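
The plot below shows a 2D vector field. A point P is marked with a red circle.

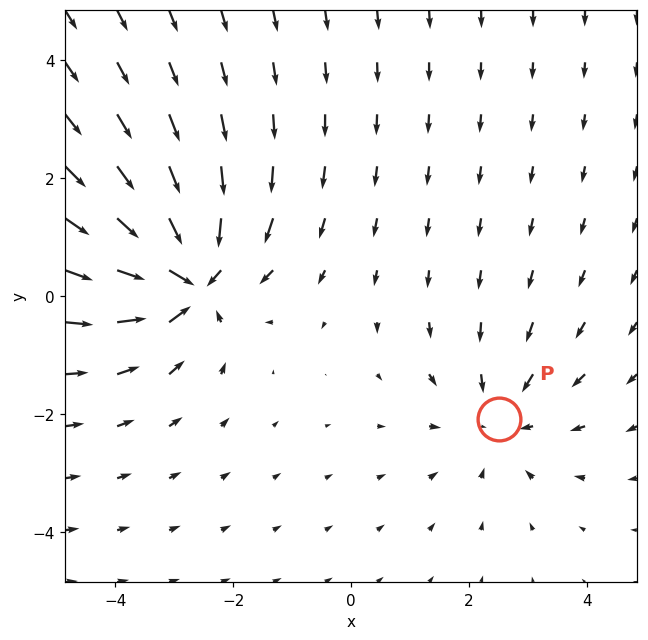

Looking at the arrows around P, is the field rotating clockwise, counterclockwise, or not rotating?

not rotating

Near P at (2.5, -2.1) the arrows show no circulation. The curl there is ≈0.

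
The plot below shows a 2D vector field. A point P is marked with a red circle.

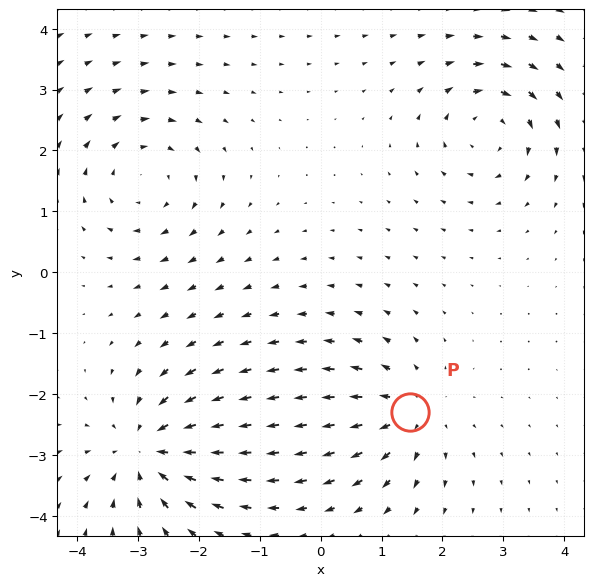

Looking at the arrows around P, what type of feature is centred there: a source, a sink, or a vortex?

source

At P (1.5, -2.3) the arrows spread outward. Divergence about +4, curl ≈0 — positive divergence with near-zero curl is a source.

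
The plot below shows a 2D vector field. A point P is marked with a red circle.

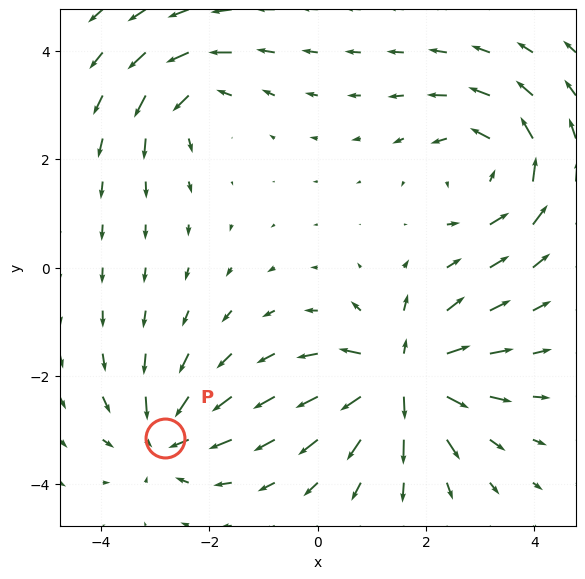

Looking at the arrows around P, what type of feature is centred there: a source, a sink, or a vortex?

At P (-2.8, -3.2) the arrows converge inward. Divergence about -4, curl ≈0 — negative divergence with near-zero curl is a sink.

sink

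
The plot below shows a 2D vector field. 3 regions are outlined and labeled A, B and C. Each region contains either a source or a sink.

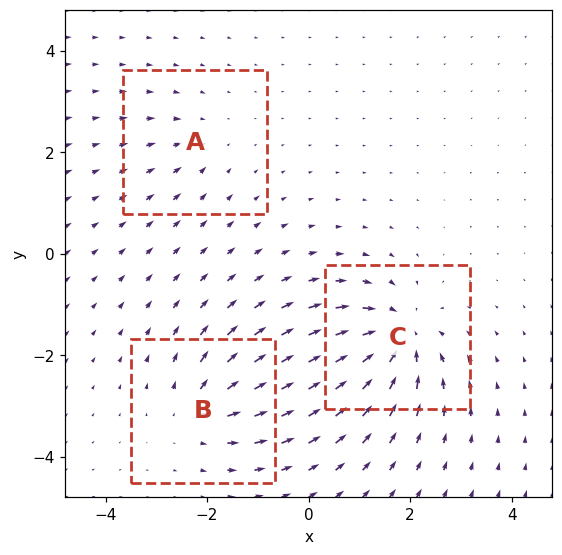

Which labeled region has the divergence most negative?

C

Divergence at each region's feature centre — A: about -2, B: about +3, C: about -5. Region C is most negative.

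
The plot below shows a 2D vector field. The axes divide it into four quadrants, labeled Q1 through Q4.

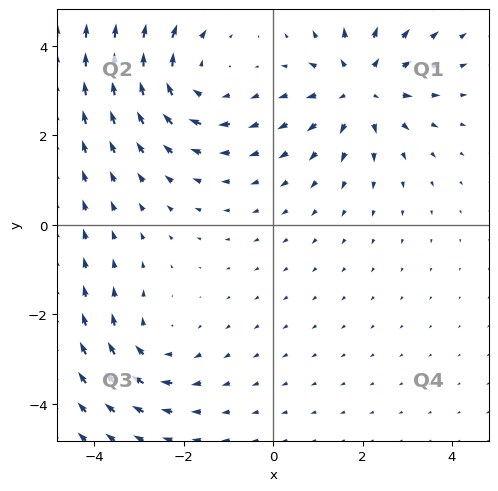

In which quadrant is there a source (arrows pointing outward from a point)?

The source sits at approximately (2.0, 3.1), which lies in quadrant Q1. The divergence there is about +4, positive as expected for a source.

Q1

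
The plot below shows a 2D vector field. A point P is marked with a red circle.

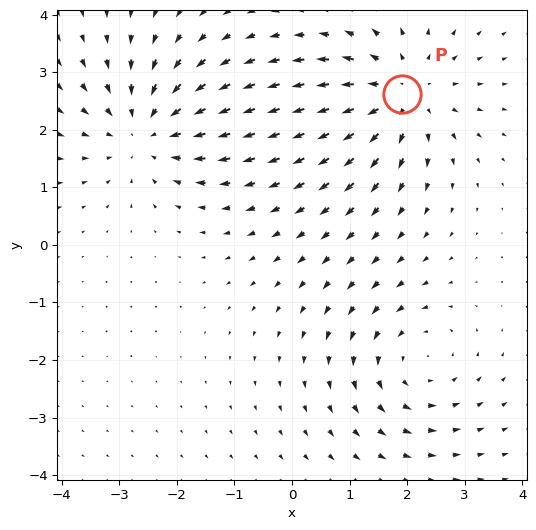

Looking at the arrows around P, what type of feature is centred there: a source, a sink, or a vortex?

At P (1.9, 2.6) the arrows spread outward. Divergence about +4, curl ≈0 — positive divergence with near-zero curl is a source.

source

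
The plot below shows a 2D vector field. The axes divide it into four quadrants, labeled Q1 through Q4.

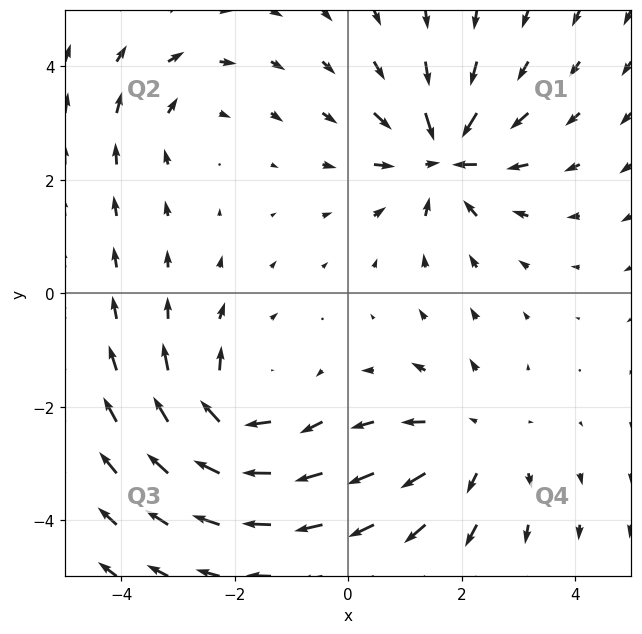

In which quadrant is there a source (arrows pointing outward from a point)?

Q4

The source sits at approximately (2.2, -2.6), which lies in quadrant Q4. The divergence there is about +3, positive as expected for a source.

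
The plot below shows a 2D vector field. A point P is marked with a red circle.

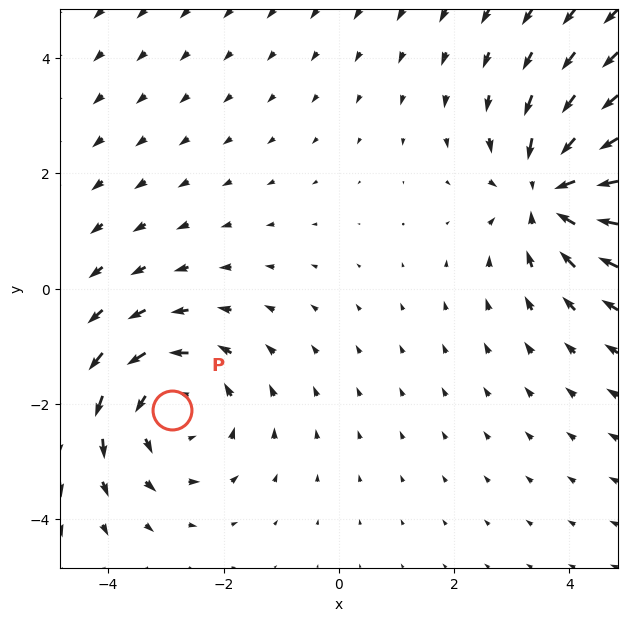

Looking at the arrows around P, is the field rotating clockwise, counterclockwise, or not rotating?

counterclockwise

Near P at (-2.9, -2.1) the arrows circulate counterclockwise. The curl (z-component) there is about +3; positive curl means counterclockwise rotation.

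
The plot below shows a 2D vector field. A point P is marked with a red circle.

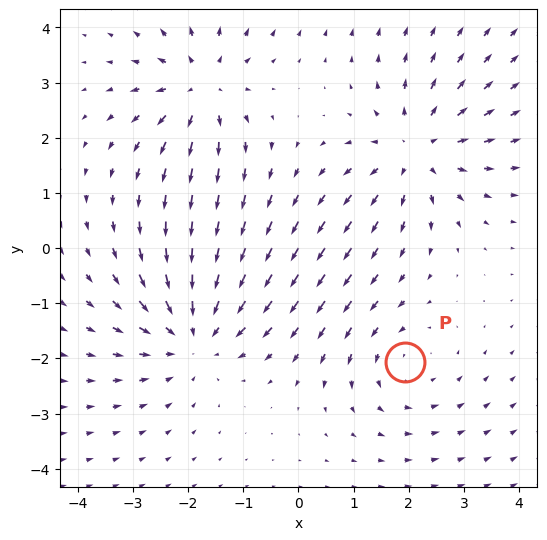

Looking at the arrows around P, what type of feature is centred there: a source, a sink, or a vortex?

vortex

At P (1.9, -2.1) the arrows circulate counterclockwise. Divergence ≈0, curl about +3 — near-zero divergence with nonzero curl is a vortex.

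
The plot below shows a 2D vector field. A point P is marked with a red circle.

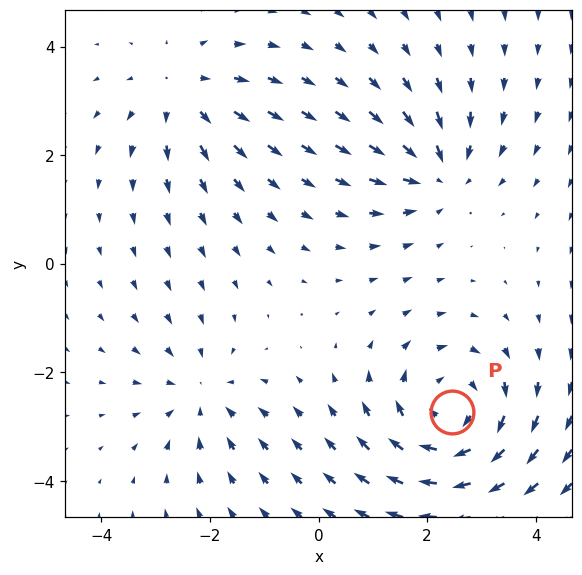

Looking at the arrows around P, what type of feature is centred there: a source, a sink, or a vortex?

At P (2.4, -2.7) the arrows circulate clockwise. Divergence ≈0, curl about -4 — near-zero divergence with nonzero curl is a vortex.

vortex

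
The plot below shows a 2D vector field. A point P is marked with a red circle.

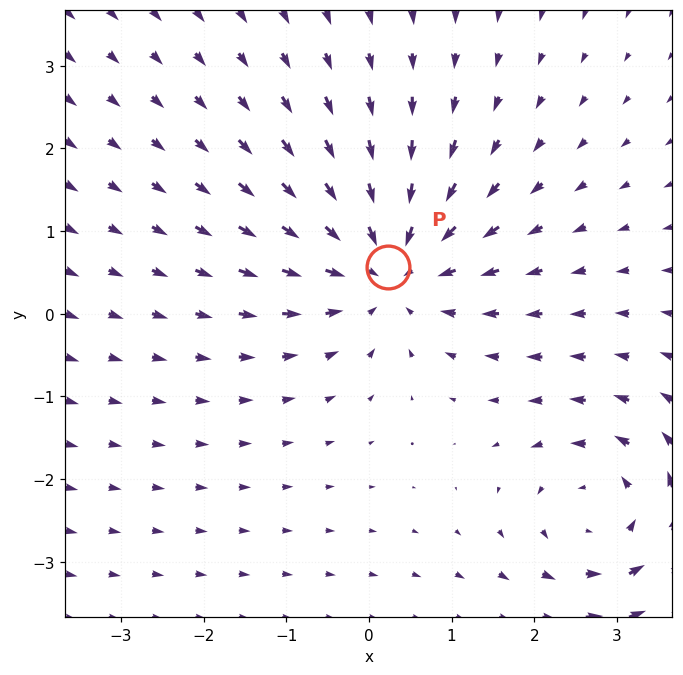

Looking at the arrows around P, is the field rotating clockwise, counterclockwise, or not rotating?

not rotating

Near P at (0.2, 0.6) the arrows show no circulation. The curl there is ≈0.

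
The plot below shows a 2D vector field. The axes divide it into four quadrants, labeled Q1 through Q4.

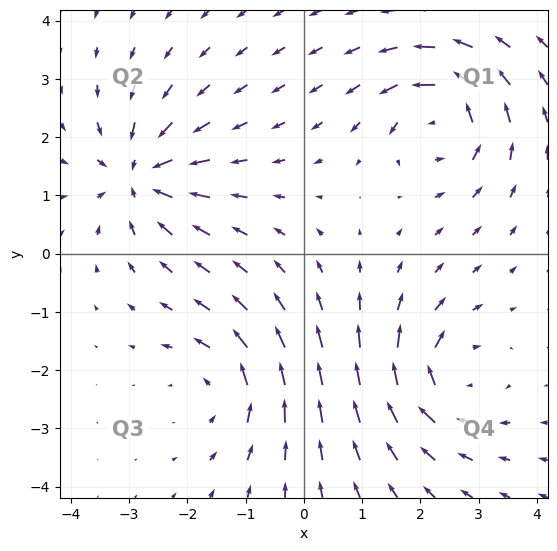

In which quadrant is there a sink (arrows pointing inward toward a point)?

The sink sits at approximately (-2.8, 1.3), which lies in quadrant Q2. The divergence there is about -6, negative as expected for a sink.

Q2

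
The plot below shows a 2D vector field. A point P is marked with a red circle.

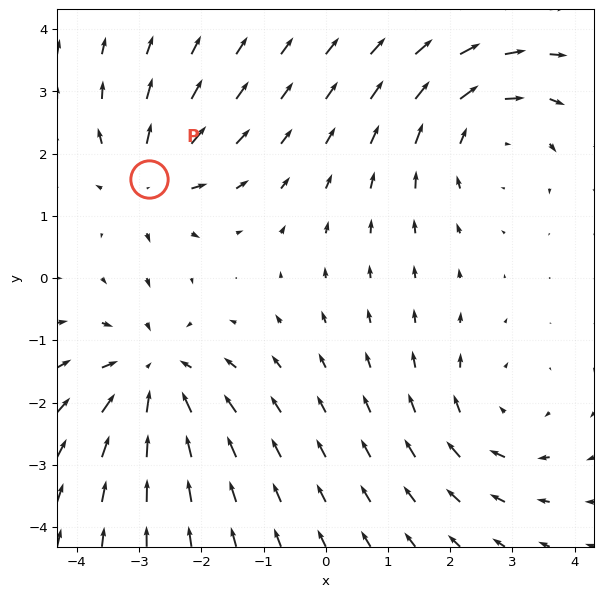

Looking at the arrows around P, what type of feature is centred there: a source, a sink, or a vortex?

At P (-2.8, 1.6) the arrows spread outward. Divergence about +5, curl ≈0 — positive divergence with near-zero curl is a source.

source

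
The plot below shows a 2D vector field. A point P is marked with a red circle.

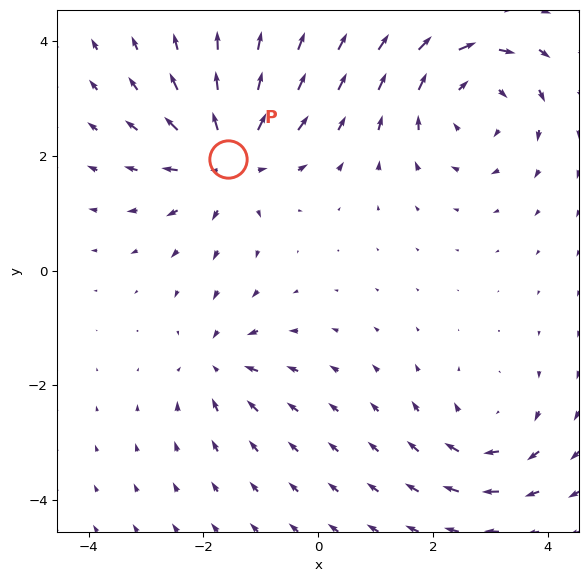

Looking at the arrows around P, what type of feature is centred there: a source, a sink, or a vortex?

source

At P (-1.6, 1.9) the arrows spread outward. Divergence about +6, curl ≈0 — positive divergence with near-zero curl is a source.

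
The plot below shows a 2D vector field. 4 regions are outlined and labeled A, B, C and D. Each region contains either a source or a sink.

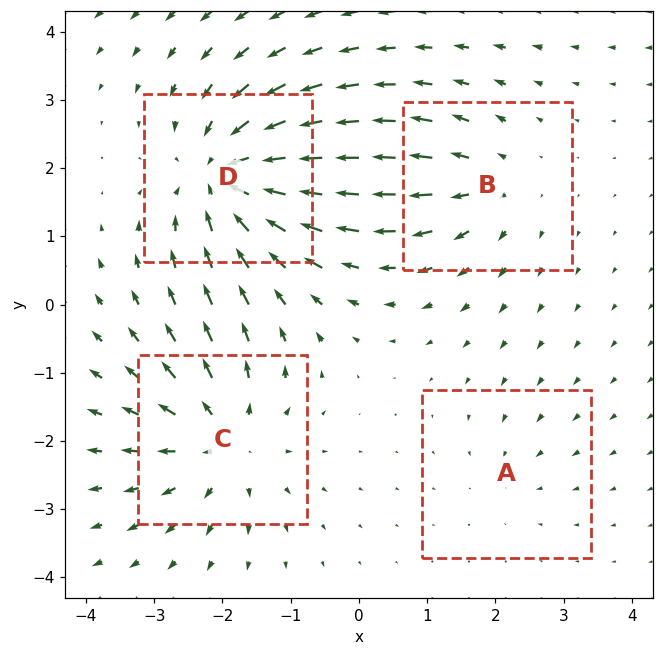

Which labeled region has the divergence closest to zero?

Divergence at each region's feature centre — A: about -2, B: about +4, C: about +5, D: about -7. Region A is closest to zero.

A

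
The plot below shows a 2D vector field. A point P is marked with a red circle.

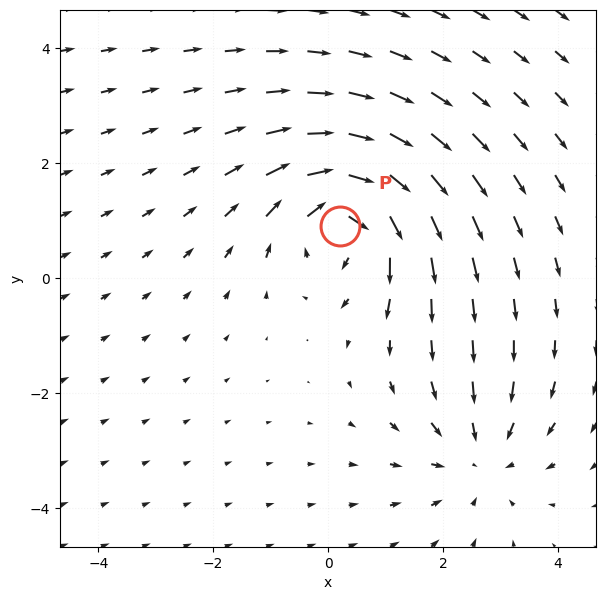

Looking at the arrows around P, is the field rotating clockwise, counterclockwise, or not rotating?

clockwise

Near P at (0.2, 0.9) the arrows circulate clockwise. The curl (z-component) there is about -5; negative curl means clockwise rotation.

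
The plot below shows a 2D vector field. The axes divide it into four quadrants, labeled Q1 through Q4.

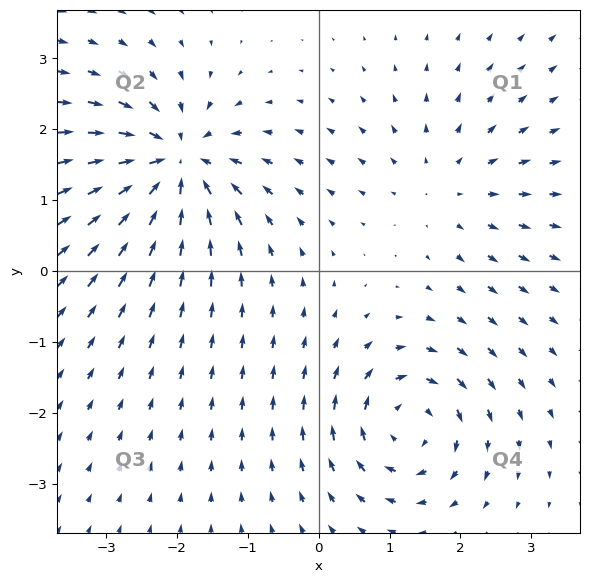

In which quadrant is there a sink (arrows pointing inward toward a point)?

Q2

The sink sits at approximately (-2.0, 1.5), which lies in quadrant Q2. The divergence there is about -7, negative as expected for a sink.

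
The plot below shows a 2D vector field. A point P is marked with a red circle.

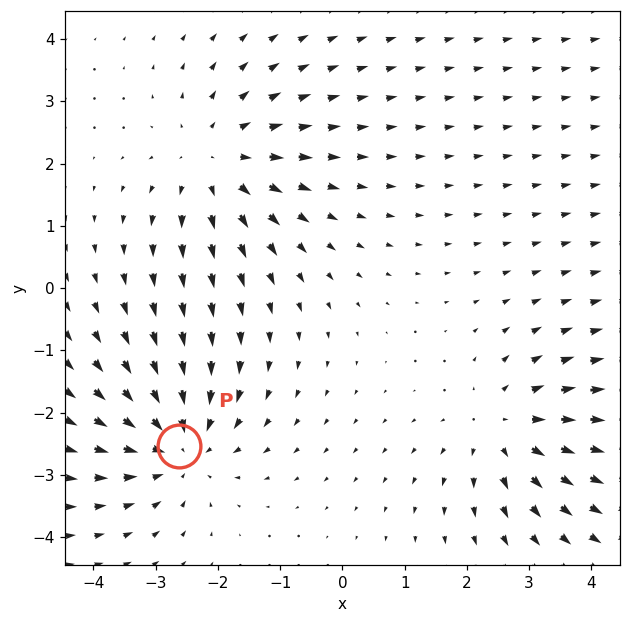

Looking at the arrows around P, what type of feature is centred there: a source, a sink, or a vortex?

sink

At P (-2.6, -2.5) the arrows converge inward. Divergence about -4, curl ≈0 — negative divergence with near-zero curl is a sink.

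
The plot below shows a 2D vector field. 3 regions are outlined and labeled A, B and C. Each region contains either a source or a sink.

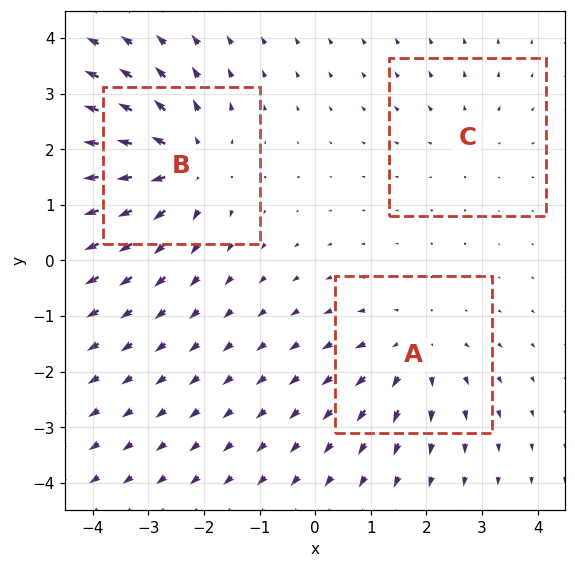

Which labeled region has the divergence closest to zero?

Divergence at each region's feature centre — A: about +3, B: about +5, C: about +2. Region C is closest to zero.

C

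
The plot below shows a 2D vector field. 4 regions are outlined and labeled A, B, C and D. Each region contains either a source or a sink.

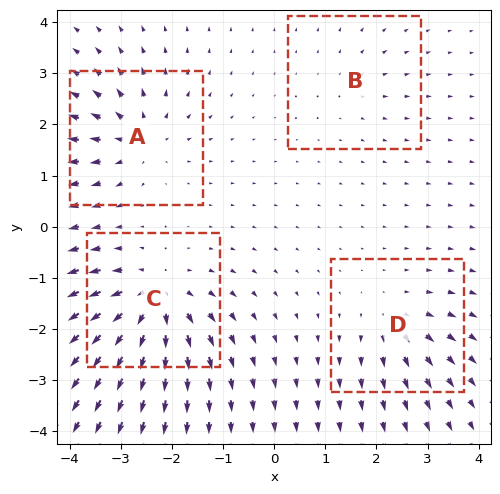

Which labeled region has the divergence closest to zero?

B

Divergence at each region's feature centre — A: about +6, B: about +2, C: about +8, D: about +4. Region B is closest to zero.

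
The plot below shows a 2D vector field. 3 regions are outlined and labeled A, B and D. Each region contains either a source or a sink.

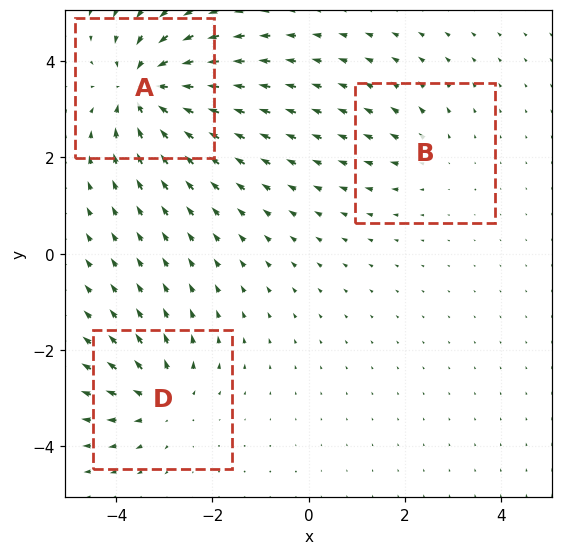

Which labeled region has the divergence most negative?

Divergence at each region's feature centre — A: about -5, B: about +2, D: about +3. Region A is most negative.

A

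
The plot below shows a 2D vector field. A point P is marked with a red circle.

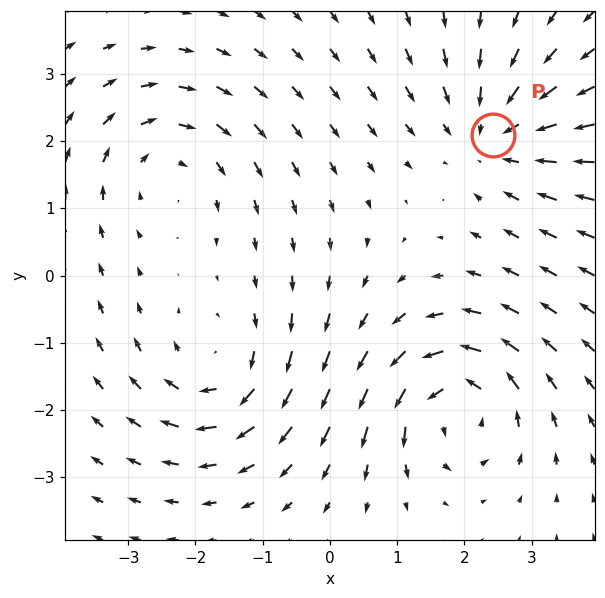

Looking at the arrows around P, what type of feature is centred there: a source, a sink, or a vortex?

At P (2.4, 2.1) the arrows converge inward. Divergence about -3, curl ≈0 — negative divergence with near-zero curl is a sink.

sink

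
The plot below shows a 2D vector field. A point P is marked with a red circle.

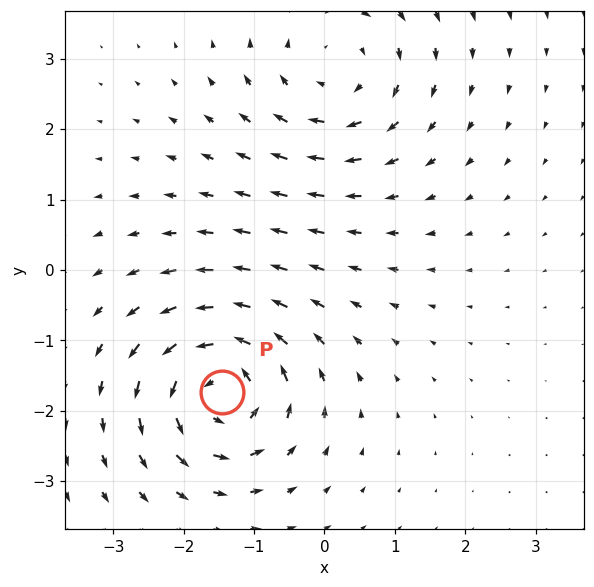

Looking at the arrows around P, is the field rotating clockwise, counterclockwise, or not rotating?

counterclockwise

Near P at (-1.5, -1.7) the arrows circulate counterclockwise. The curl (z-component) there is about +6; positive curl means counterclockwise rotation.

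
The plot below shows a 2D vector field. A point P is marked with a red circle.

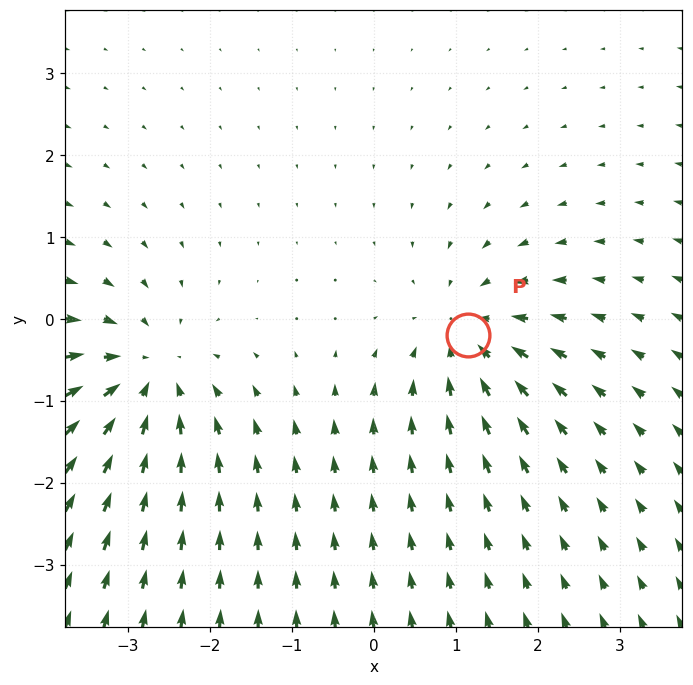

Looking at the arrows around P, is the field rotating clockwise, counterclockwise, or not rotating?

Near P at (1.1, -0.2) the arrows show no circulation. The curl there is ≈0.

not rotating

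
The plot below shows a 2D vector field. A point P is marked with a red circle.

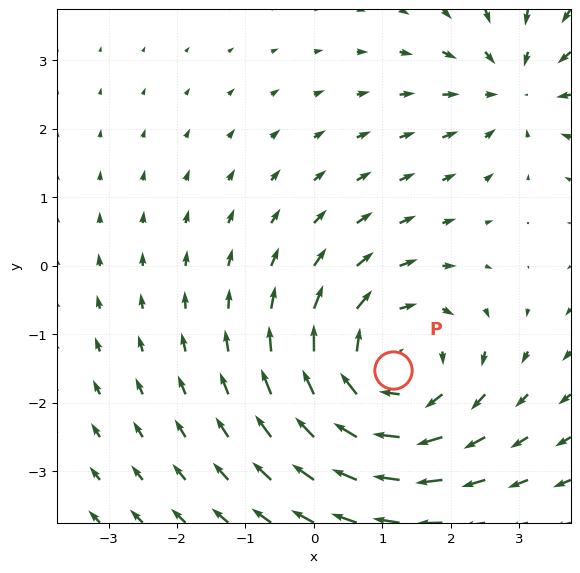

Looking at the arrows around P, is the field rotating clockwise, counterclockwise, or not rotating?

clockwise

Near P at (1.2, -1.5) the arrows circulate clockwise. The curl (z-component) there is about -4; negative curl means clockwise rotation.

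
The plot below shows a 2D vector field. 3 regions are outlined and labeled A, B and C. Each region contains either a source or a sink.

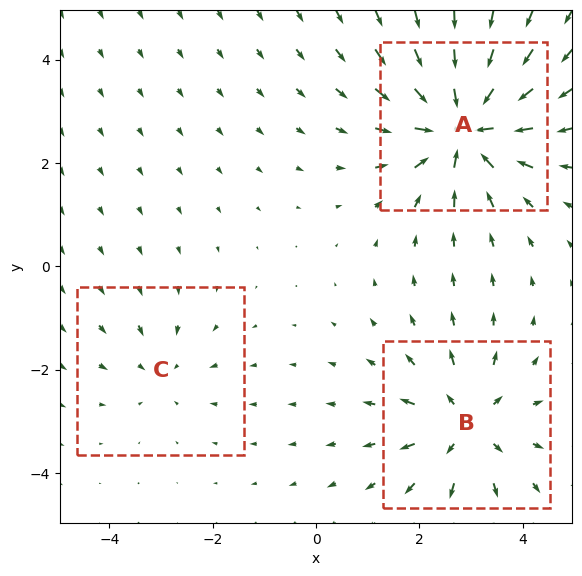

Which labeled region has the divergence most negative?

Divergence at each region's feature centre — A: about -5, B: about +4, C: about -2. Region A is most negative.

A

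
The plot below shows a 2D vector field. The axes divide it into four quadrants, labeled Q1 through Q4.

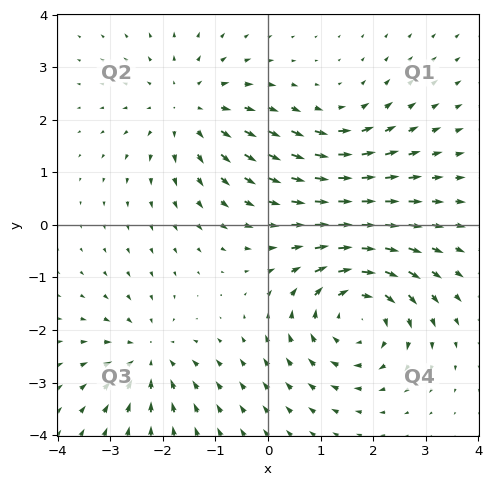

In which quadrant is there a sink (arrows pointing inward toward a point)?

Q3

The sink sits at approximately (-2.3, -2.5), which lies in quadrant Q3. The divergence there is about -4, negative as expected for a sink.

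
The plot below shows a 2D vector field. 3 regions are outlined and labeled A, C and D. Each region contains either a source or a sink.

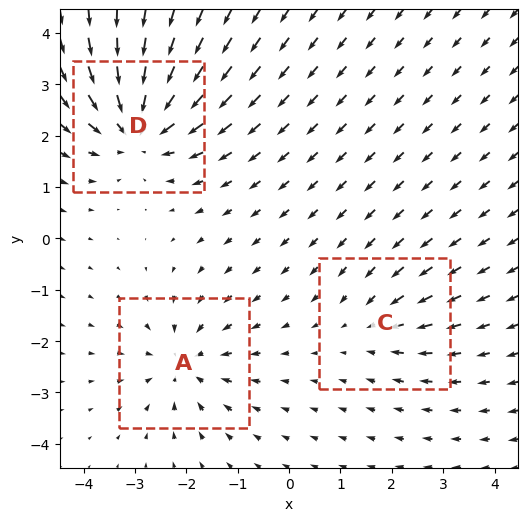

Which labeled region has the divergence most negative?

D

Divergence at each region's feature centre — A: about -4, C: about -2, D: about -5. Region D is most negative.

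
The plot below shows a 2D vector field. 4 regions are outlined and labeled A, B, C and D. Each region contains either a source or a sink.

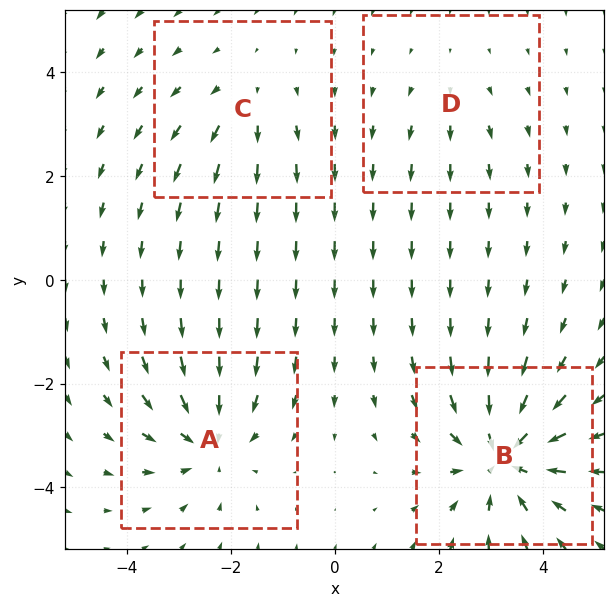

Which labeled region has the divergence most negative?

Divergence at each region's feature centre — A: about -5, B: about -7, C: about +3, D: about +2. Region B is most negative.

B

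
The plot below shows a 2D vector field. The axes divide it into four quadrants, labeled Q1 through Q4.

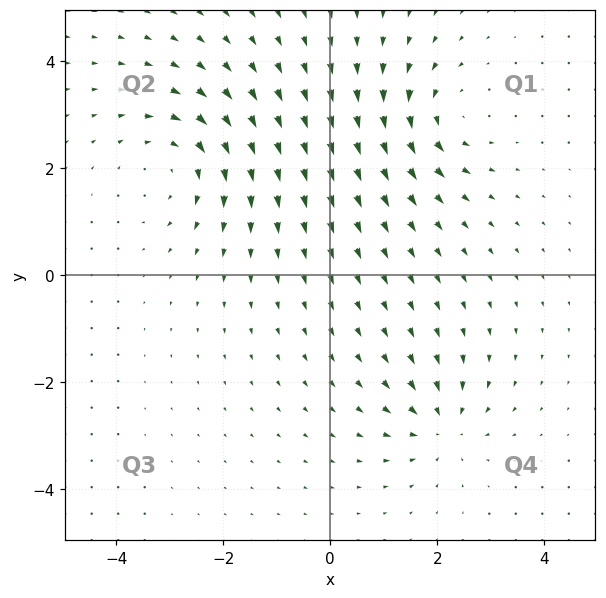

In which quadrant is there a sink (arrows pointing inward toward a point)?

Q4

The sink sits at approximately (2.1, -2.8), which lies in quadrant Q4. The divergence there is about -4, negative as expected for a sink.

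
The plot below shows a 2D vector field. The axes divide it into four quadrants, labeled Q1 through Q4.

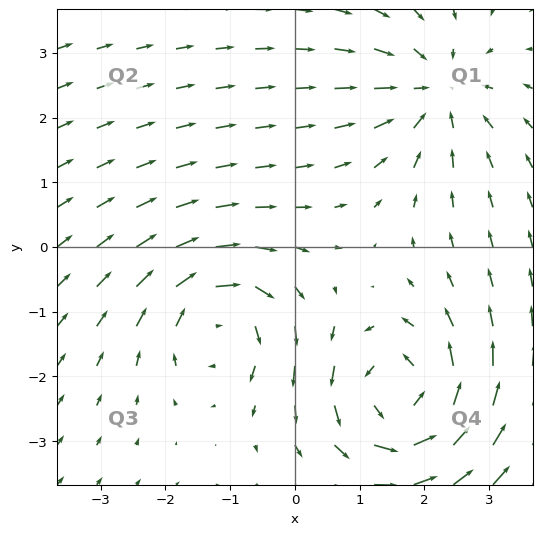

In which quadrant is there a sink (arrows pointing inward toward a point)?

Q1

The sink sits at approximately (2.2, 2.4), which lies in quadrant Q1. The divergence there is about -4, negative as expected for a sink.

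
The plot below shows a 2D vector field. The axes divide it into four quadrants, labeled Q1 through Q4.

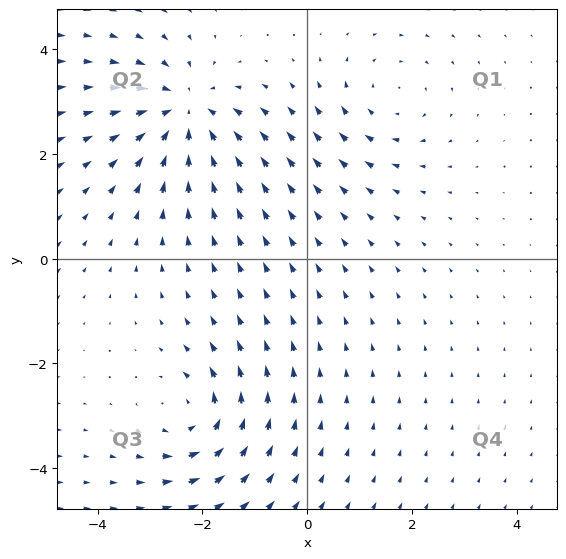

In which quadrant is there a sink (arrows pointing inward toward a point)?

The sink sits at approximately (-2.3, 2.8), which lies in quadrant Q2. The divergence there is about -4, negative as expected for a sink.

Q2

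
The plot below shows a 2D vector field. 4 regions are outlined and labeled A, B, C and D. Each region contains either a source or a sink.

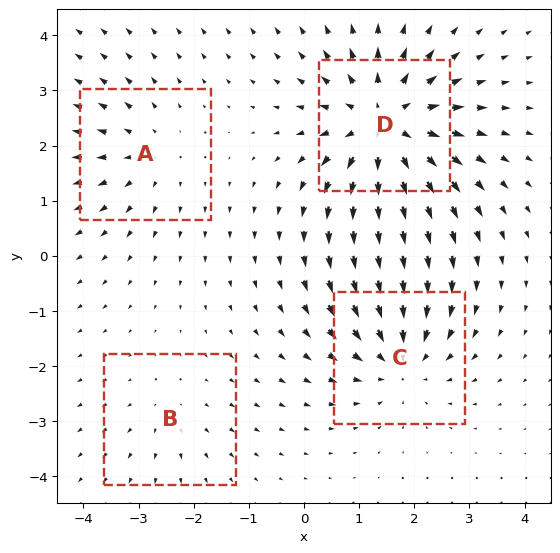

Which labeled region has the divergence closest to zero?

Divergence at each region's feature centre — A: about +3, B: about +2, C: about -5, D: about +7. Region B is closest to zero.

B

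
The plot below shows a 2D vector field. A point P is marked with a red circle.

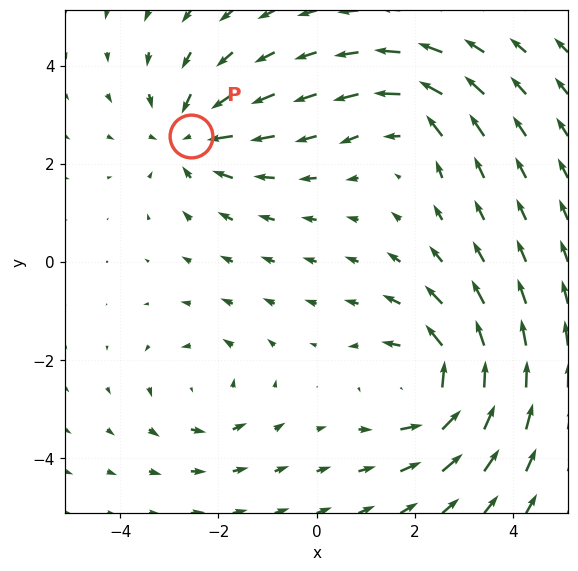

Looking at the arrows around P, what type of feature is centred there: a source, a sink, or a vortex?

At P (-2.6, 2.6) the arrows converge inward. Divergence about -3, curl ≈0 — negative divergence with near-zero curl is a sink.

sink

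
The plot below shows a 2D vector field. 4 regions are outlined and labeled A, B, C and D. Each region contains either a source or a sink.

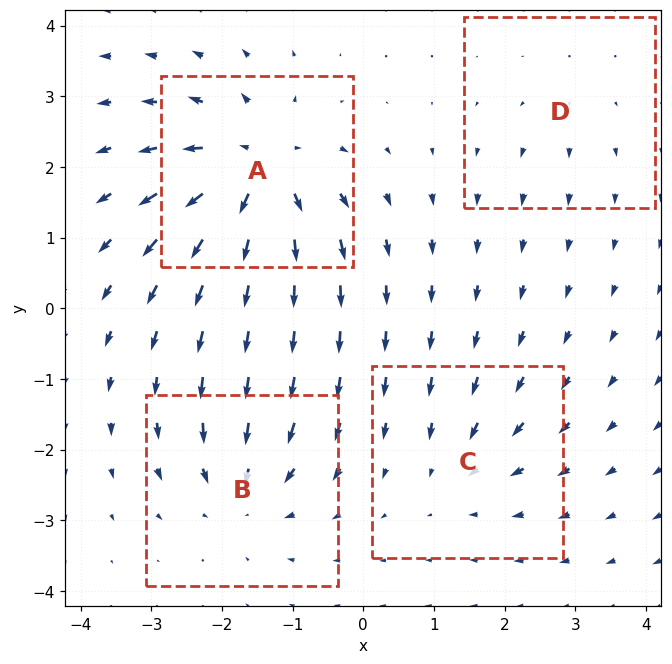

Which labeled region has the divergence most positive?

Divergence at each region's feature centre — A: about +8, B: about -5, C: about -4, D: about +2. Region A is most positive.

A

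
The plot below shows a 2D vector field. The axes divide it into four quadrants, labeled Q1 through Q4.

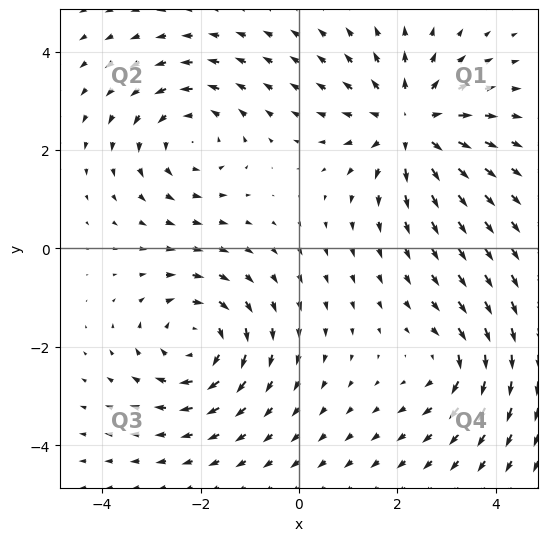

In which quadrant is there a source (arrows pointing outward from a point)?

The source sits at approximately (2.3, 2.5), which lies in quadrant Q1. The divergence there is about +5, positive as expected for a source.

Q1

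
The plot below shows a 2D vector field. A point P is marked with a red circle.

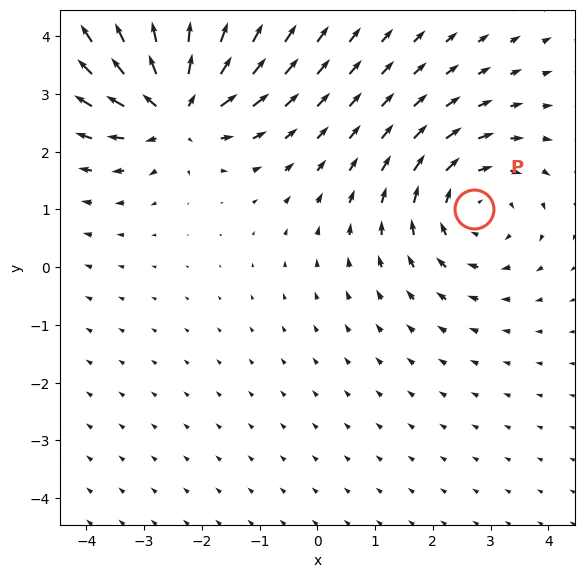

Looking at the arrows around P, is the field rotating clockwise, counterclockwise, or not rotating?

Near P at (2.7, 1.0) the arrows circulate clockwise. The curl (z-component) there is about -3; negative curl means clockwise rotation.

clockwise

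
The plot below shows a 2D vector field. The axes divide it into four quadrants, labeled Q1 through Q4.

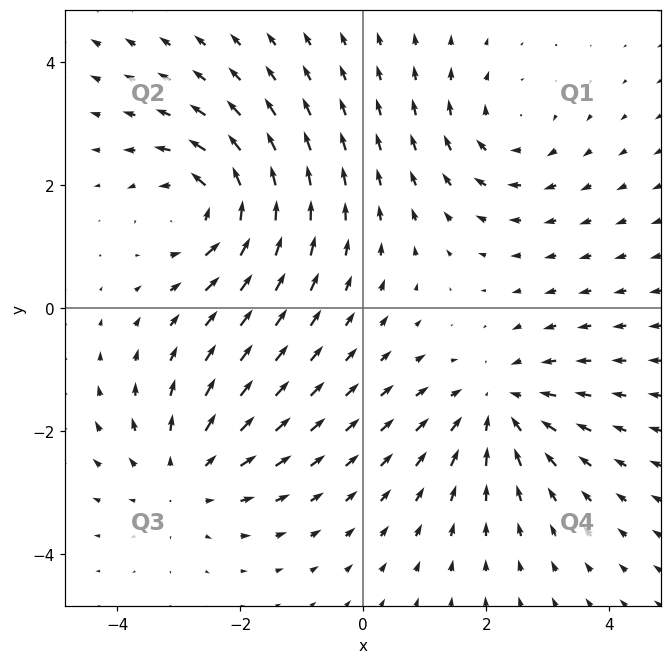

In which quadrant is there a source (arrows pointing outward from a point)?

The source sits at approximately (-2.9, -2.7), which lies in quadrant Q3. The divergence there is about +3, positive as expected for a source.

Q3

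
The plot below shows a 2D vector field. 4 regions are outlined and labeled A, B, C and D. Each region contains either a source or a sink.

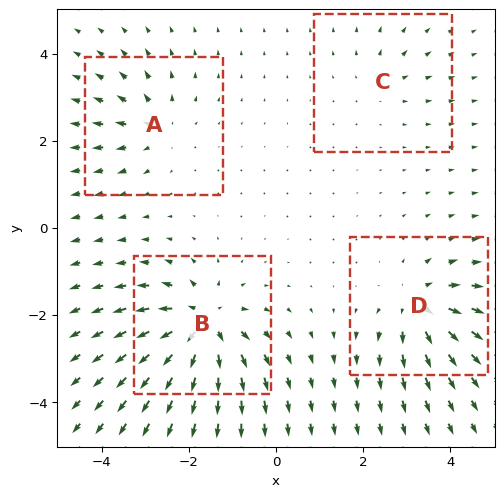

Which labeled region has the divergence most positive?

Divergence at each region's feature centre — A: about +4, B: about +8, C: about +3, D: about +6. Region B is most positive.

B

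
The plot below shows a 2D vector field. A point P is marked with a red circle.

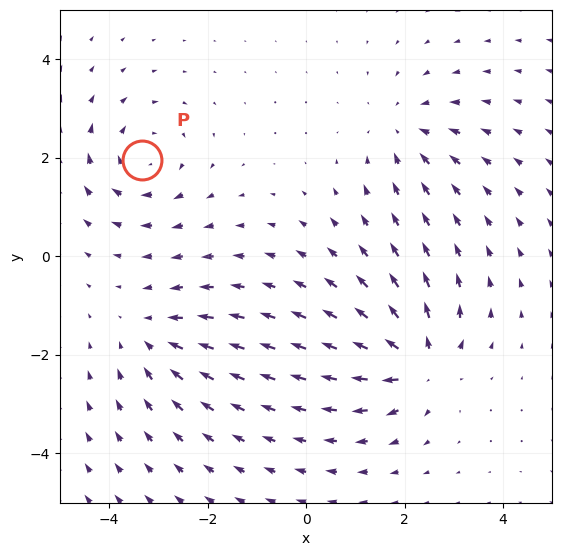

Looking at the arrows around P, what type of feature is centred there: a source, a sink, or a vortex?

vortex

At P (-3.3, 2.0) the arrows circulate clockwise. Divergence ≈0, curl about -4 — near-zero divergence with nonzero curl is a vortex.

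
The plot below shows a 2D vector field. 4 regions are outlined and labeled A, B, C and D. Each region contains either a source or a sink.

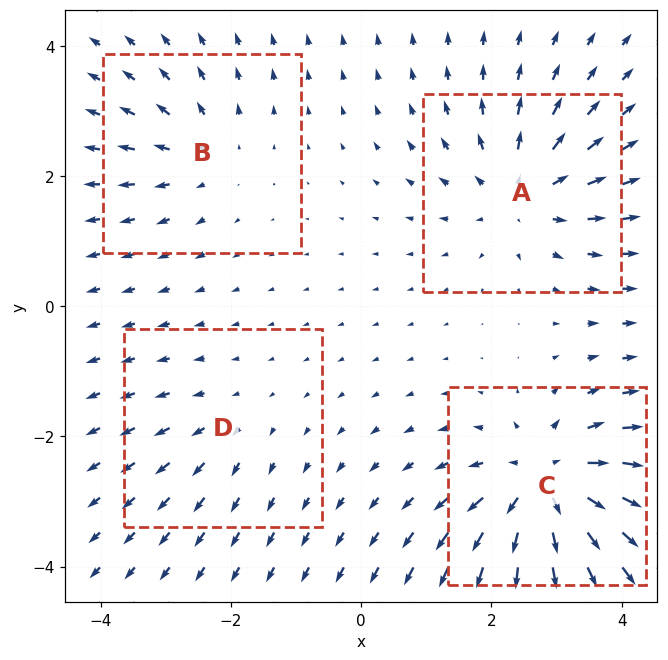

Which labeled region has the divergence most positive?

C

Divergence at each region's feature centre — A: about +5, B: about +3, C: about +7, D: about +2. Region C is most positive.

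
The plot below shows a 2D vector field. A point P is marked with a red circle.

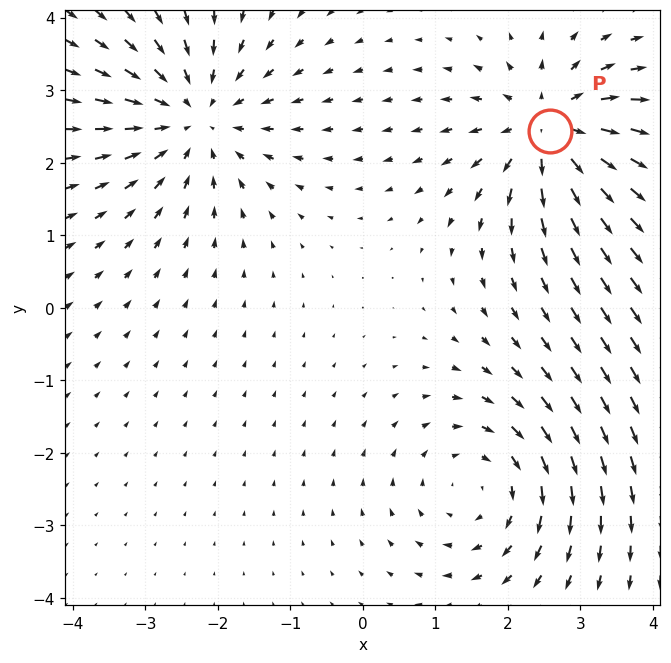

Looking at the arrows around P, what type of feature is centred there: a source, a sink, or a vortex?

source

At P (2.6, 2.4) the arrows spread outward. Divergence about +4, curl ≈0 — positive divergence with near-zero curl is a source.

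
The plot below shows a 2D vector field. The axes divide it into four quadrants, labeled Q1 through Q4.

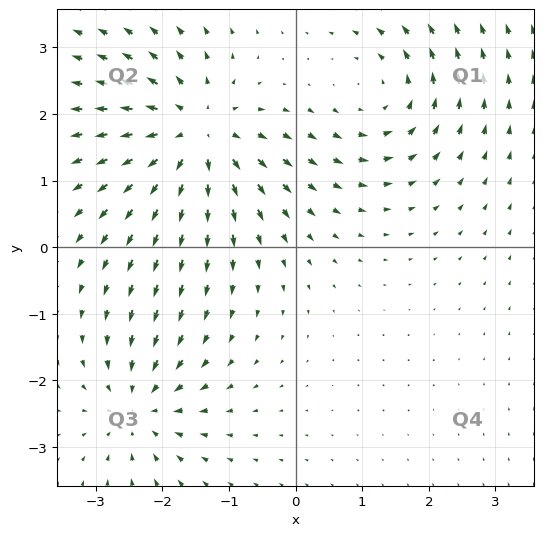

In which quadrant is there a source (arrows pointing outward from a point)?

The source sits at approximately (-1.5, 1.7), which lies in quadrant Q2. The divergence there is about +5, positive as expected for a source.

Q2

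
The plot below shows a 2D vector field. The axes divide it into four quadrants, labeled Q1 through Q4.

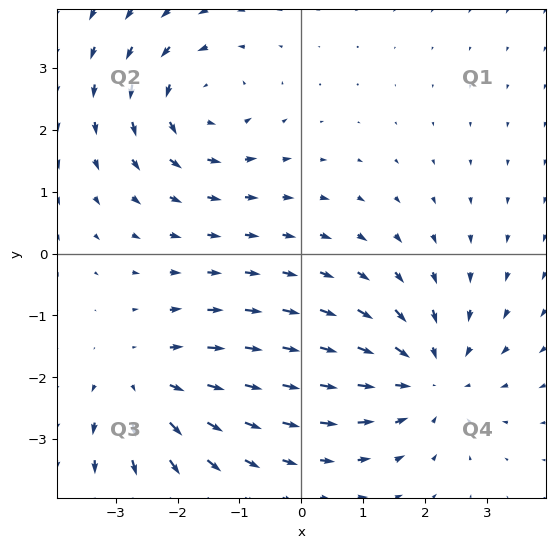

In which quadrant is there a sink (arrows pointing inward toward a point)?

The sink sits at approximately (2.0, -2.0), which lies in quadrant Q4. The divergence there is about -4, negative as expected for a sink.

Q4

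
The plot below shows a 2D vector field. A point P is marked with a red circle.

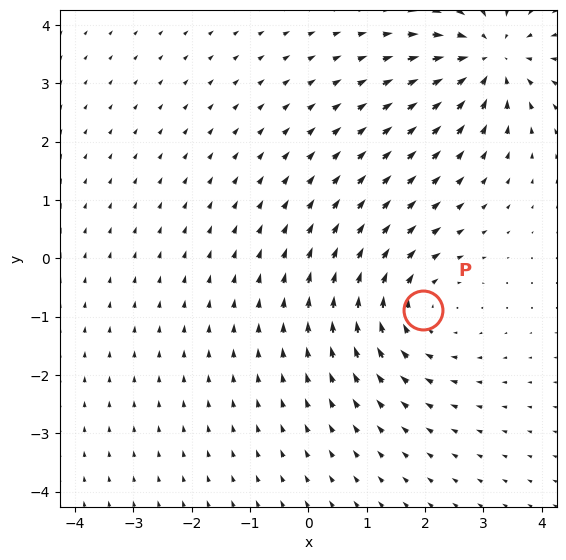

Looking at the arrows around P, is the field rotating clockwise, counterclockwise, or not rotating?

clockwise

Near P at (2.0, -0.9) the arrows circulate clockwise. The curl (z-component) there is about -3; negative curl means clockwise rotation.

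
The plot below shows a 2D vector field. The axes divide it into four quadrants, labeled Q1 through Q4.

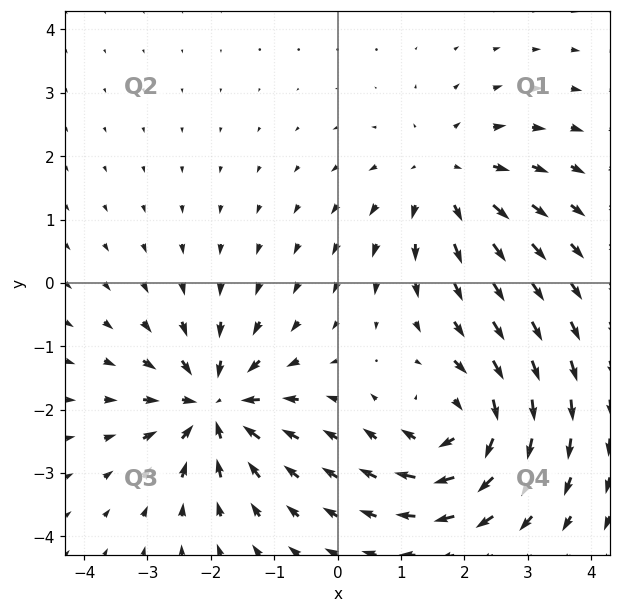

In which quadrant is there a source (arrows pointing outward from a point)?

The source sits at approximately (1.7, 1.6), which lies in quadrant Q1. The divergence there is about +3, positive as expected for a source.

Q1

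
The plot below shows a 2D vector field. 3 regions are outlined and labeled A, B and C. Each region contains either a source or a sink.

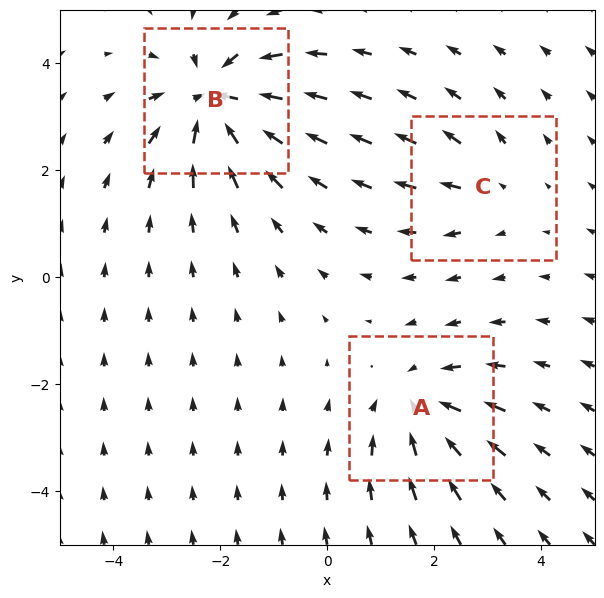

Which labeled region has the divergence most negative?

Divergence at each region's feature centre — A: about -4, B: about -6, C: about +2. Region B is most negative.

B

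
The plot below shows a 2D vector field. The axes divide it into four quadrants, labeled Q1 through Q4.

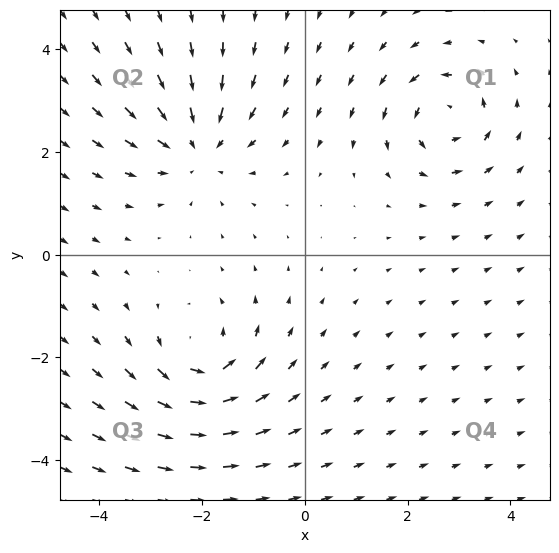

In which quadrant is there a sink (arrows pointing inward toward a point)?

Q2

The sink sits at approximately (-2.1, 2.1), which lies in quadrant Q2. The divergence there is about -4, negative as expected for a sink.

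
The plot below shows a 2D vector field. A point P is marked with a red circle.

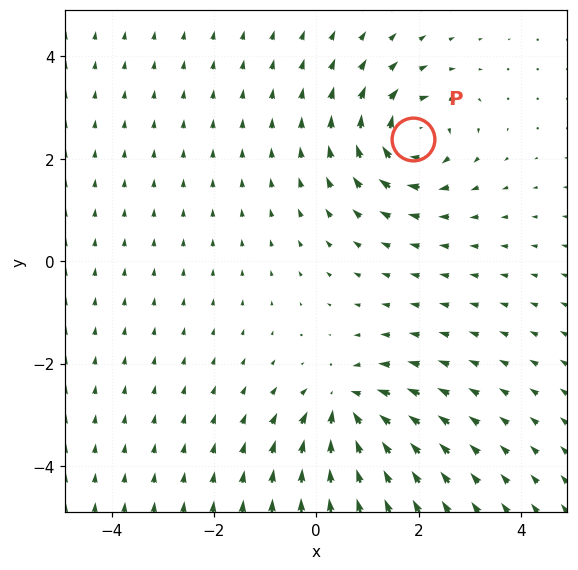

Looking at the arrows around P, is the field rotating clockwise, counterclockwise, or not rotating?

clockwise

Near P at (1.9, 2.4) the arrows circulate clockwise. The curl (z-component) there is about -4; negative curl means clockwise rotation.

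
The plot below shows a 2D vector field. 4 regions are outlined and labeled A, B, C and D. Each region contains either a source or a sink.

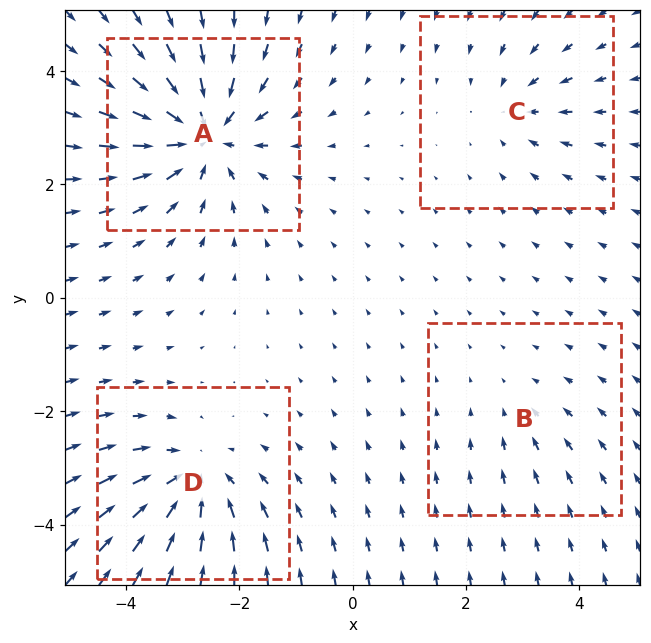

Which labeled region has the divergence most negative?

A

Divergence at each region's feature centre — A: about -7, B: about -2, C: about -3, D: about -5. Region A is most negative.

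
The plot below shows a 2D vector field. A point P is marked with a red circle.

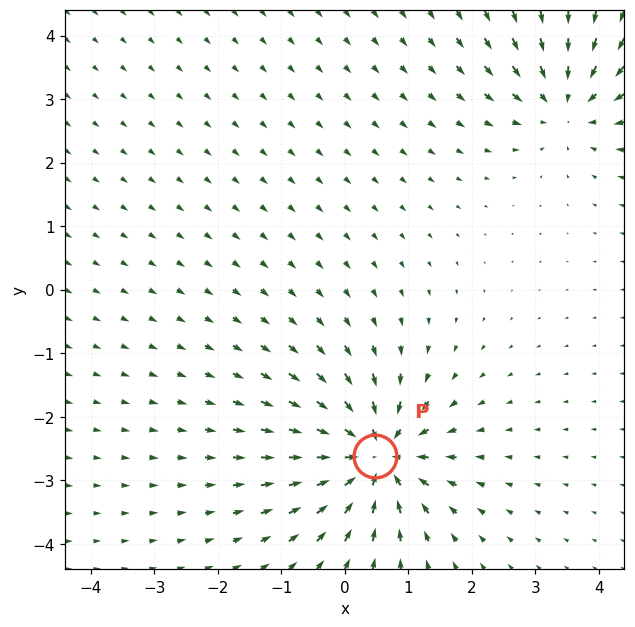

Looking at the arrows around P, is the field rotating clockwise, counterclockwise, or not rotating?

not rotating

Near P at (0.5, -2.6) the arrows show no circulation. The curl there is ≈0.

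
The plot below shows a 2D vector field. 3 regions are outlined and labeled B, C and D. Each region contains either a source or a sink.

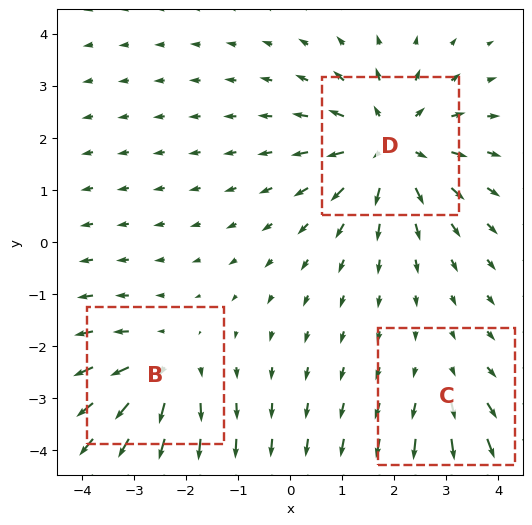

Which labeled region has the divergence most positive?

Divergence at each region's feature centre — B: about +3, C: about +2, D: about +4. Region D is most positive.

D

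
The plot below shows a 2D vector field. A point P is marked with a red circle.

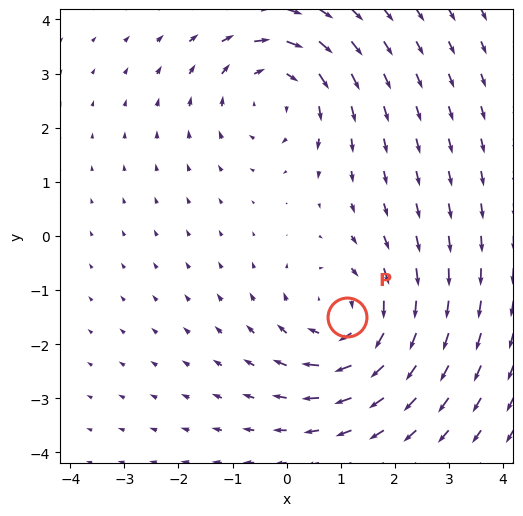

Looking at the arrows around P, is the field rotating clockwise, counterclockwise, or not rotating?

clockwise

Near P at (1.1, -1.5) the arrows circulate clockwise. The curl (z-component) there is about -4; negative curl means clockwise rotation.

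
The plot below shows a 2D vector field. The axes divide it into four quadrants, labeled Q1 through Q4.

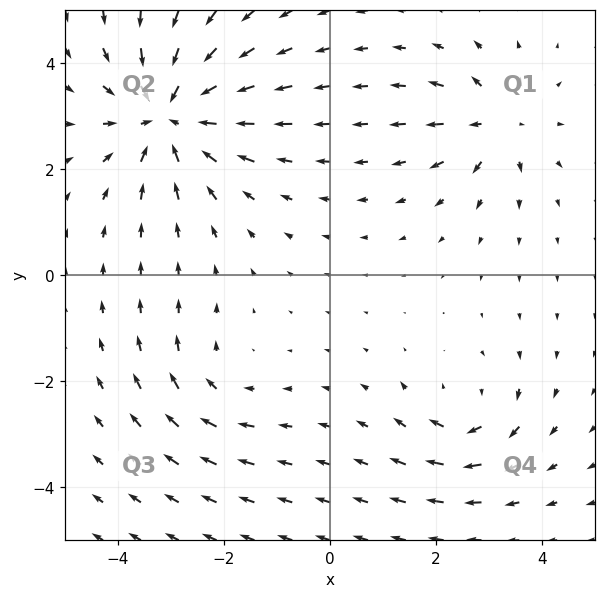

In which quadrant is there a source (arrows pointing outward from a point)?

Q1

The source sits at approximately (3.1, 2.9), which lies in quadrant Q1. The divergence there is about +4, positive as expected for a source.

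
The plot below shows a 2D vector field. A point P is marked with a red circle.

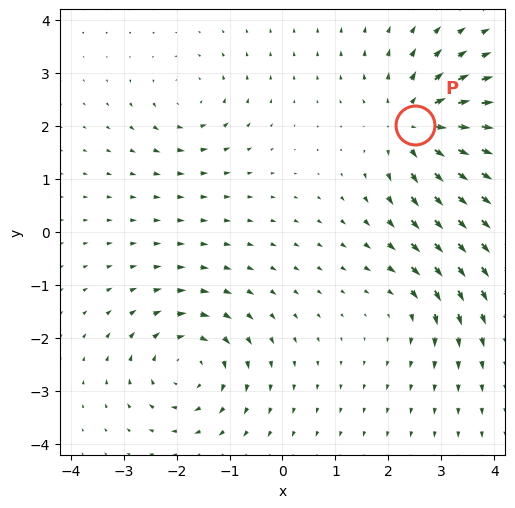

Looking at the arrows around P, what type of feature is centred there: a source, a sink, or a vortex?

At P (2.5, 2.0) the arrows spread outward. Divergence about +6, curl ≈0 — positive divergence with near-zero curl is a source.

source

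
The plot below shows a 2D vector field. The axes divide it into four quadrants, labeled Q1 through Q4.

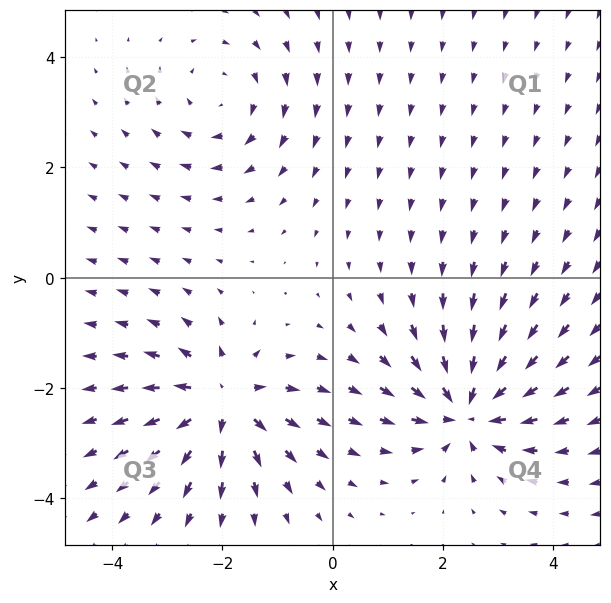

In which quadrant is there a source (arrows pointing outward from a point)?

The source sits at approximately (-2.0, -2.3), which lies in quadrant Q3. The divergence there is about +5, positive as expected for a source.

Q3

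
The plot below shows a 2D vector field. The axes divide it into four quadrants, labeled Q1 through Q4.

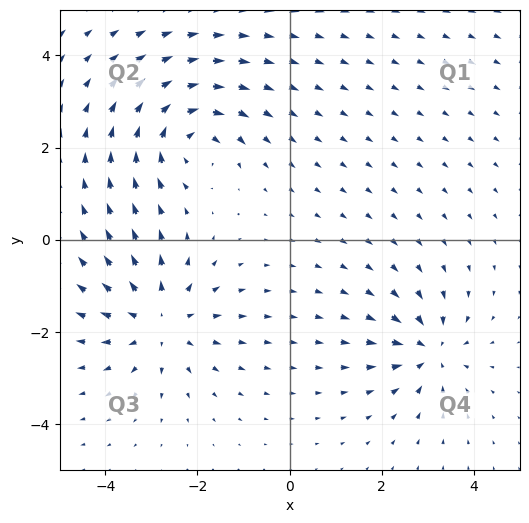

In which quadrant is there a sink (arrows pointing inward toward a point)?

The sink sits at approximately (3.0, -2.4), which lies in quadrant Q4. The divergence there is about -5, negative as expected for a sink.

Q4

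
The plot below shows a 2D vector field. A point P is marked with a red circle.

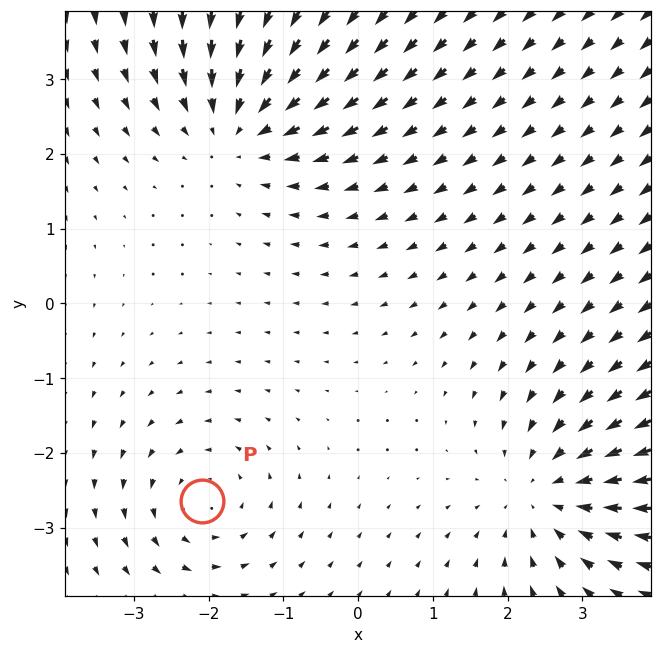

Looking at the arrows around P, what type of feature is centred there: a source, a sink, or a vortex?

At P (-2.1, -2.6) the arrows circulate counterclockwise. Divergence ≈0, curl about +3 — near-zero divergence with nonzero curl is a vortex.

vortex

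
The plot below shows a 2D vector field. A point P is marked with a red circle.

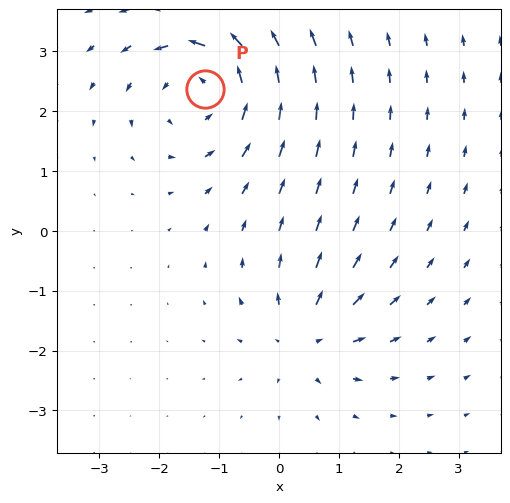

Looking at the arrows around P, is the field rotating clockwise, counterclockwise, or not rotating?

Near P at (-1.2, 2.4) the arrows circulate counterclockwise. The curl (z-component) there is about +4; positive curl means counterclockwise rotation.

counterclockwise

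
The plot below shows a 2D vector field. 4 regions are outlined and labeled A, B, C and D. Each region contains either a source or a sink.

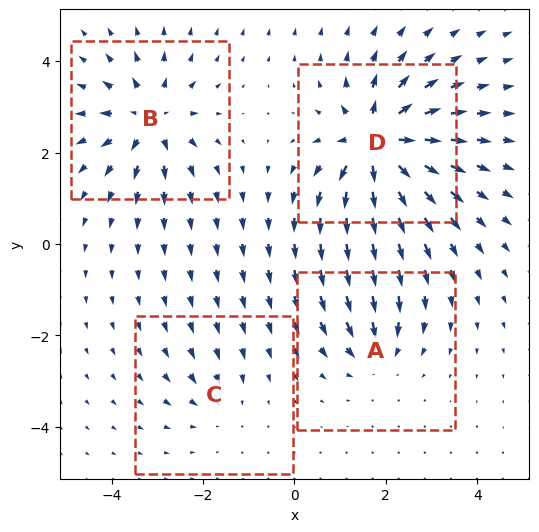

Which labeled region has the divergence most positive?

Divergence at each region's feature centre — A: about -4, B: about +6, C: about -3, D: about +9. Region D is most positive.

D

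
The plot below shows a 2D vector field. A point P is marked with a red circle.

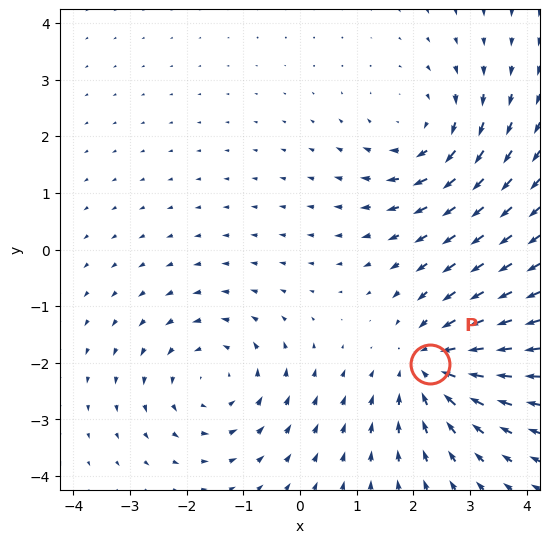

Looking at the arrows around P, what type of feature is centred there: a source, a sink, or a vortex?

sink

At P (2.3, -2.0) the arrows converge inward. Divergence about -4, curl ≈0 — negative divergence with near-zero curl is a sink.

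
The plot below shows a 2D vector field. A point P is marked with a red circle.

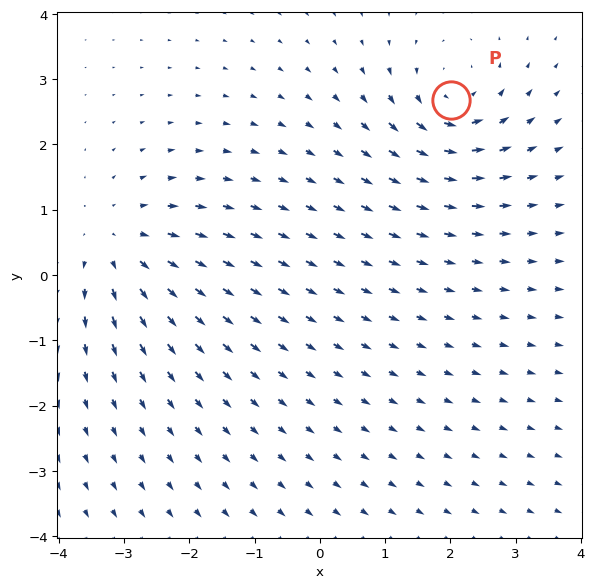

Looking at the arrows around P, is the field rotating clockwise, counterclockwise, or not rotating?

counterclockwise

Near P at (2.0, 2.7) the arrows circulate counterclockwise. The curl (z-component) there is about +4; positive curl means counterclockwise rotation.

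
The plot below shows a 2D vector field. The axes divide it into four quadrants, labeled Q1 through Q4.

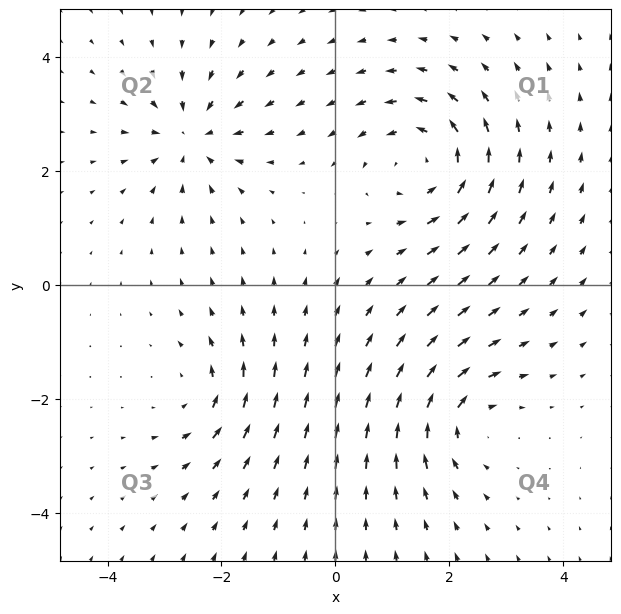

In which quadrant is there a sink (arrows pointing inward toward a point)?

Q2

The sink sits at approximately (-2.5, 2.6), which lies in quadrant Q2. The divergence there is about -4, negative as expected for a sink.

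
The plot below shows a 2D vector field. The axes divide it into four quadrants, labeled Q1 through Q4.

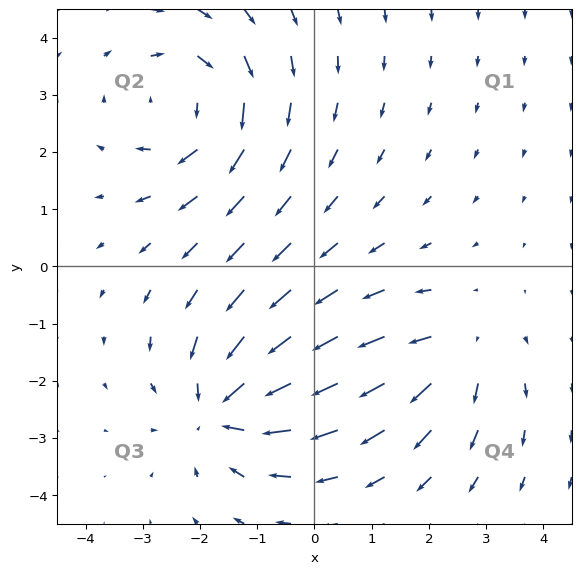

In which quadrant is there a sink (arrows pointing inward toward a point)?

Q3

The sink sits at approximately (-1.6, -2.5), which lies in quadrant Q3. The divergence there is about -4, negative as expected for a sink.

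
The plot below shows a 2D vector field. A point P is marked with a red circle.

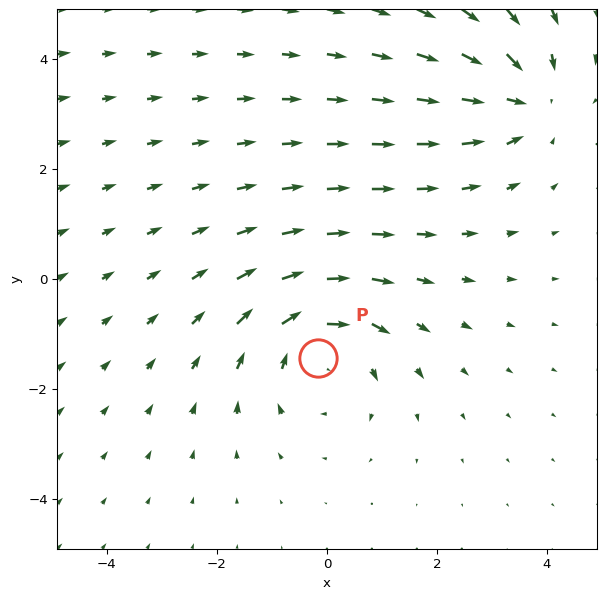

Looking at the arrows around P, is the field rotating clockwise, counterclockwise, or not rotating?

Near P at (-0.2, -1.4) the arrows circulate clockwise. The curl (z-component) there is about -4; negative curl means clockwise rotation.

clockwise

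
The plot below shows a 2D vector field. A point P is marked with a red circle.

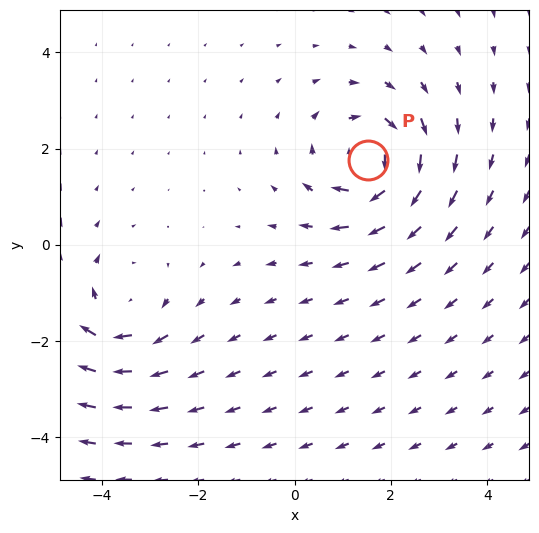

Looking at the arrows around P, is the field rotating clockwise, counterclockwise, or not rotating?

clockwise

Near P at (1.5, 1.8) the arrows circulate clockwise. The curl (z-component) there is about -5; negative curl means clockwise rotation.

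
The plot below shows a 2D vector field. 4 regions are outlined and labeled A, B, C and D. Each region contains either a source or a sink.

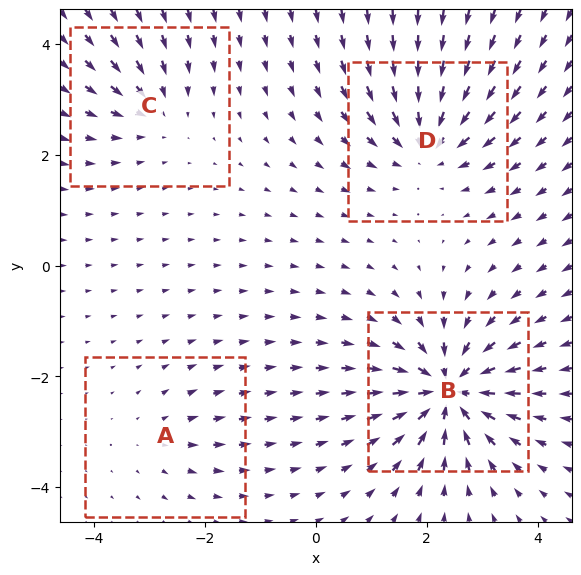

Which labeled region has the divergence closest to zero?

Divergence at each region's feature centre — A: about +3, B: about -9, C: about -4, D: about -6. Region A is closest to zero.

A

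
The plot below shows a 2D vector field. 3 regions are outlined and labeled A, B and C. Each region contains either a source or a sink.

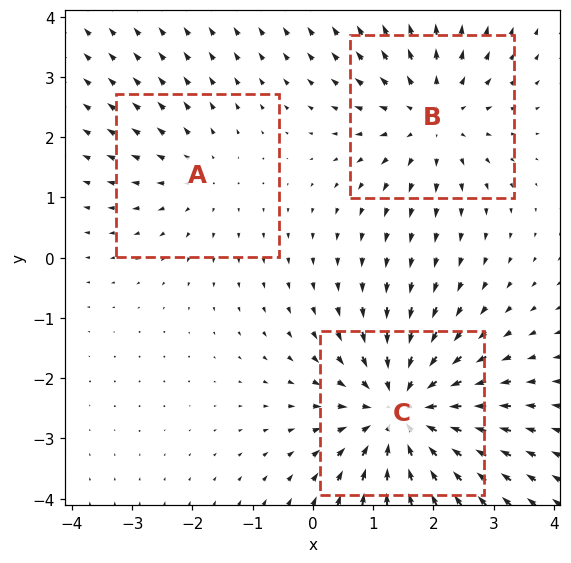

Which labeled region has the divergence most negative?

C

Divergence at each region's feature centre — A: about +2, B: about +3, C: about -4. Region C is most negative.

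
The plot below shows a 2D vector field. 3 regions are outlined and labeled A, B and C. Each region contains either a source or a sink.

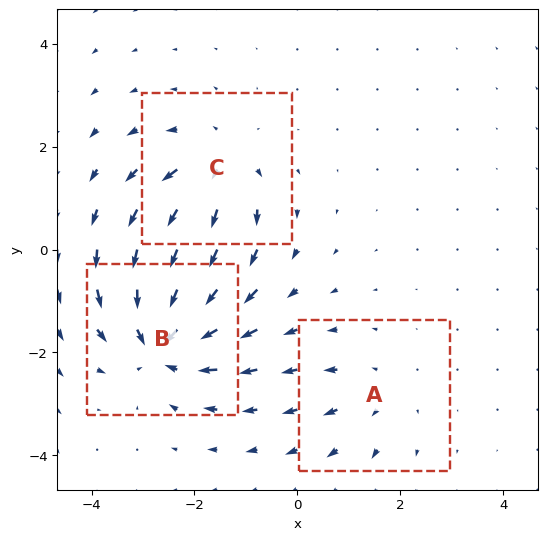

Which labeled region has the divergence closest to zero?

A

Divergence at each region's feature centre — A: about +2, B: about -5, C: about +4. Region A is closest to zero.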